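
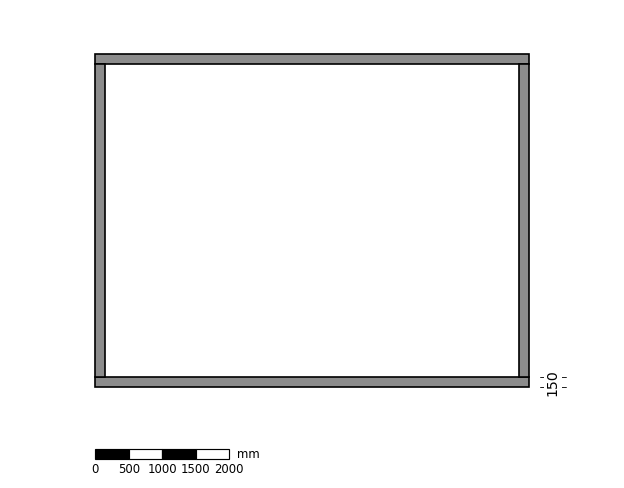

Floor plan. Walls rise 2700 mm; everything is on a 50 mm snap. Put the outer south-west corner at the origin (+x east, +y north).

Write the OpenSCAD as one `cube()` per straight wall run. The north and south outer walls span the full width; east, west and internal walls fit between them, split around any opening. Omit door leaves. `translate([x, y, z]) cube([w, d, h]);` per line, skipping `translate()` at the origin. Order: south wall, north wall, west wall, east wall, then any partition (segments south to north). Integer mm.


cube([6500, 150, 2700]);
translate([0, 4850, 0]) cube([6500, 150, 2700]);
translate([0, 150, 0]) cube([150, 4700, 2700]);
translate([6350, 150, 0]) cube([150, 4700, 2700]);


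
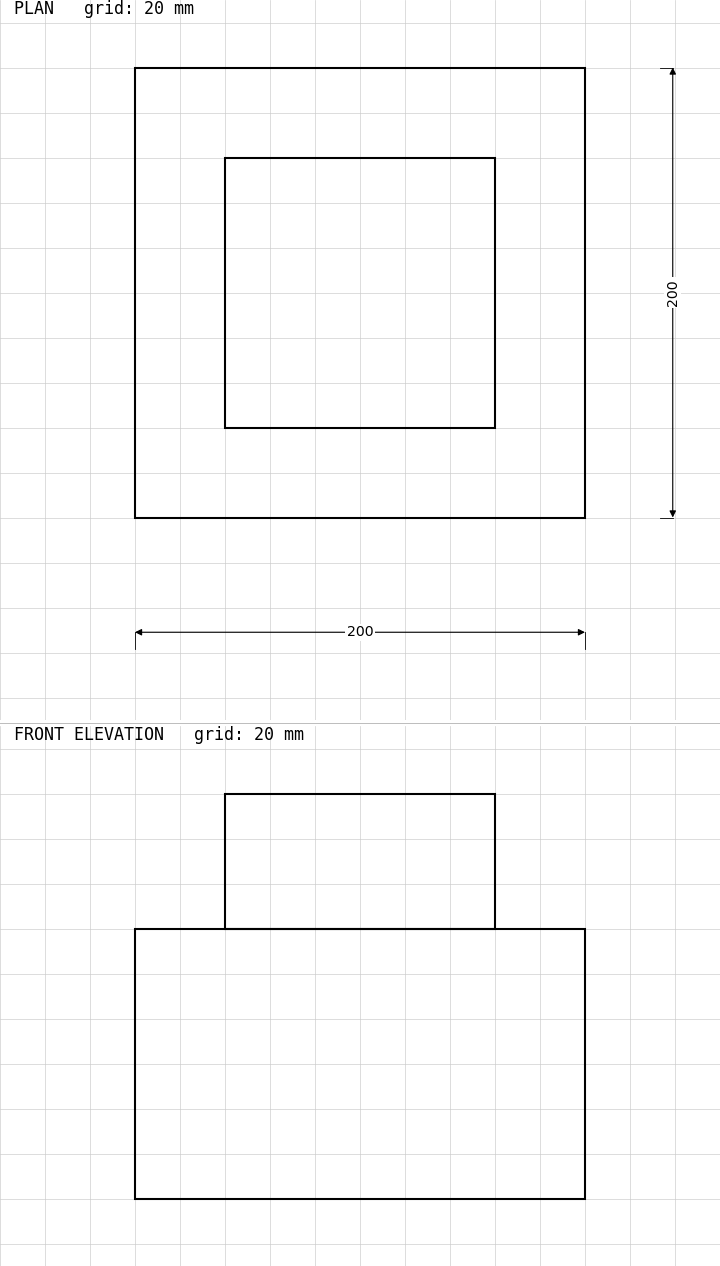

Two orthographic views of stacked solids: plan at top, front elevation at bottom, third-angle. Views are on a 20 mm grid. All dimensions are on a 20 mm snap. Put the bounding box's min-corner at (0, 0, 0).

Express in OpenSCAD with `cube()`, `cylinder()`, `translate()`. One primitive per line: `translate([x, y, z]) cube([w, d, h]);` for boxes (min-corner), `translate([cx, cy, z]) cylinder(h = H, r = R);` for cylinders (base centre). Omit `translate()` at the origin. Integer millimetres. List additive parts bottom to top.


cube([200, 200, 120]);
translate([40, 40, 120]) cube([120, 120, 60]);


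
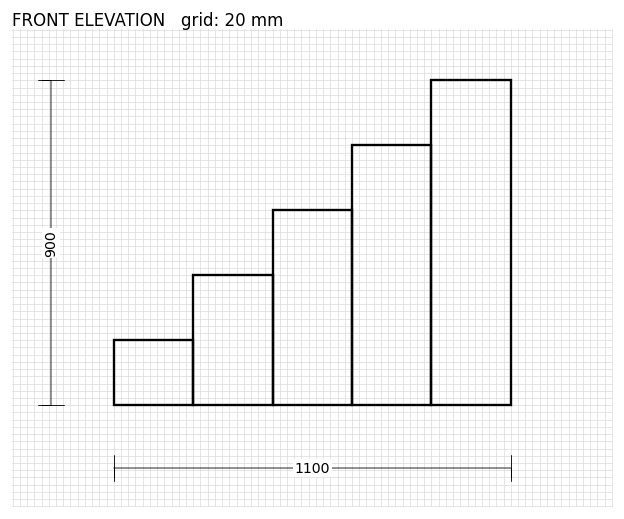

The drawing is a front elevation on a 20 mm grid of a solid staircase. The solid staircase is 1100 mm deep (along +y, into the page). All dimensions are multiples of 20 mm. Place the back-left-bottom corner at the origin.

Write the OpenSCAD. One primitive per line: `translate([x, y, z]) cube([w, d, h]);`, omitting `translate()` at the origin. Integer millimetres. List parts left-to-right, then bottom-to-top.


cube([220, 1100, 180]);
translate([220, 0, 0]) cube([220, 1100, 360]);
translate([440, 0, 0]) cube([220, 1100, 540]);
translate([660, 0, 0]) cube([220, 1100, 720]);
translate([880, 0, 0]) cube([220, 1100, 900]);


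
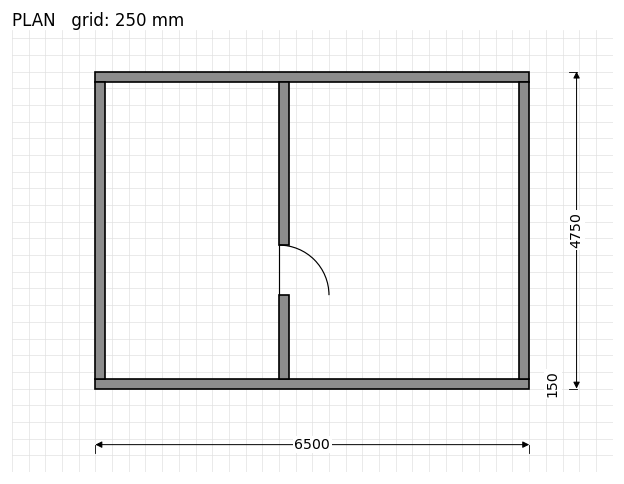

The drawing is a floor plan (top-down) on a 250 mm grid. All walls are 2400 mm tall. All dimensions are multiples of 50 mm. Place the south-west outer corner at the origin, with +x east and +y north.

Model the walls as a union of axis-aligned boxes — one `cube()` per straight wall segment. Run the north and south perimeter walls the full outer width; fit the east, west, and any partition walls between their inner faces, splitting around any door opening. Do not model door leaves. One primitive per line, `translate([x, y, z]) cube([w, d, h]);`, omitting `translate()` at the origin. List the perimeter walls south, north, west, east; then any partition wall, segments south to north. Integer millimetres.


cube([6500, 150, 2400]);
translate([0, 4600, 0]) cube([6500, 150, 2400]);
translate([0, 150, 0]) cube([150, 4450, 2400]);
translate([6350, 150, 0]) cube([150, 4450, 2400]);
translate([2750, 150, 0]) cube([150, 1250, 2400]);
translate([2750, 2150, 0]) cube([150, 2450, 2400]);


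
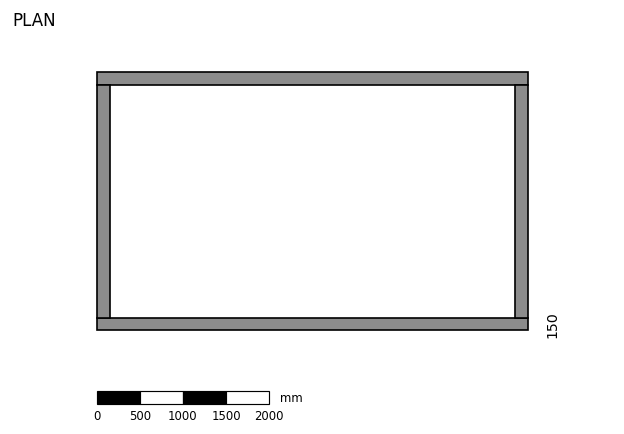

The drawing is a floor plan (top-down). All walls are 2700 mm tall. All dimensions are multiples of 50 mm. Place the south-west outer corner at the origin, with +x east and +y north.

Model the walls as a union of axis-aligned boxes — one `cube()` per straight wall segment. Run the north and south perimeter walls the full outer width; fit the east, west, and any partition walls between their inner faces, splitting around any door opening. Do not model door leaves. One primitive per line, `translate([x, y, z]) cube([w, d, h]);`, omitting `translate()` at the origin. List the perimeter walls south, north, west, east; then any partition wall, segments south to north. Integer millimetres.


cube([5000, 150, 2700]);
translate([0, 2850, 0]) cube([5000, 150, 2700]);
translate([0, 150, 0]) cube([150, 2700, 2700]);
translate([4850, 150, 0]) cube([150, 2700, 2700]);


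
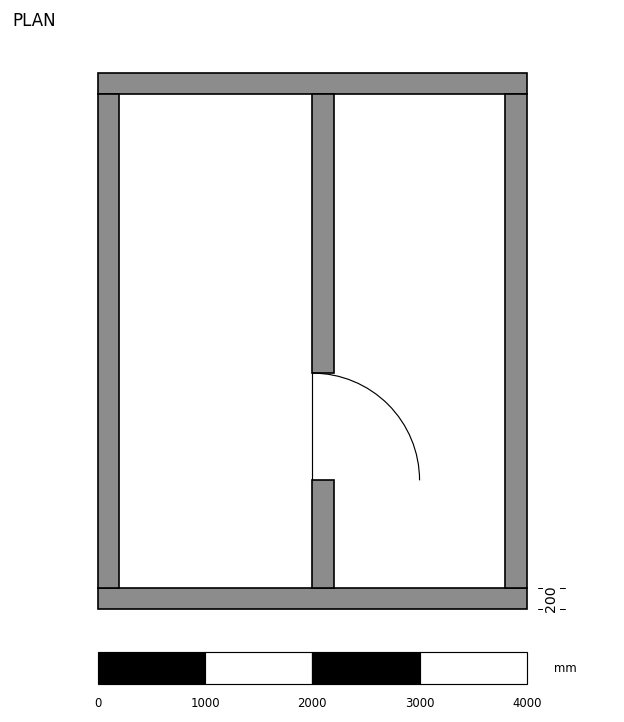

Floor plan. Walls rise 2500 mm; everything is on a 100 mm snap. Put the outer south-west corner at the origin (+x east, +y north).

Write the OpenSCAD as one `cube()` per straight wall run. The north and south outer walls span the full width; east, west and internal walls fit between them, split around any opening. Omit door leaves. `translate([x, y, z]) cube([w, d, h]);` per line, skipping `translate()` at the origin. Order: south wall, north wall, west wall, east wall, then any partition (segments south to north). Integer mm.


cube([4000, 200, 2500]);
translate([0, 4800, 0]) cube([4000, 200, 2500]);
translate([0, 200, 0]) cube([200, 4600, 2500]);
translate([3800, 200, 0]) cube([200, 4600, 2500]);
translate([2000, 200, 0]) cube([200, 1000, 2500]);
translate([2000, 2200, 0]) cube([200, 2600, 2500]);


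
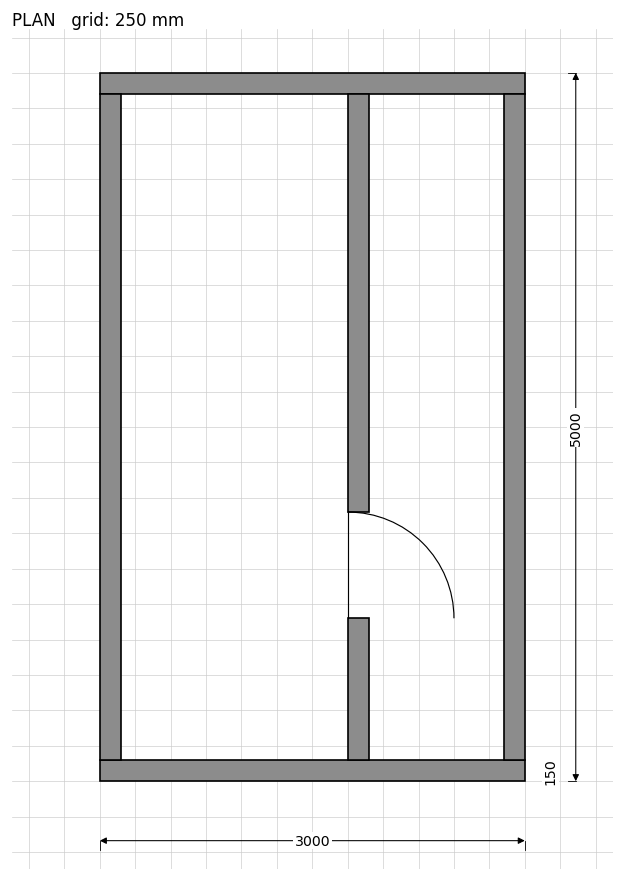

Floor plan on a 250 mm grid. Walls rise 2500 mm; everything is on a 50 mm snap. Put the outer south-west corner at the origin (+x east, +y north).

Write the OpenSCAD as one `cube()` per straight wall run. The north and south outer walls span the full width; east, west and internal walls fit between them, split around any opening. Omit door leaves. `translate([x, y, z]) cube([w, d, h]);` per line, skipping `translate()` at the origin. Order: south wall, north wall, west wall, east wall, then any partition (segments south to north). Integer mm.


cube([3000, 150, 2500]);
translate([0, 4850, 0]) cube([3000, 150, 2500]);
translate([0, 150, 0]) cube([150, 4700, 2500]);
translate([2850, 150, 0]) cube([150, 4700, 2500]);
translate([1750, 150, 0]) cube([150, 1000, 2500]);
translate([1750, 1900, 0]) cube([150, 2950, 2500]);


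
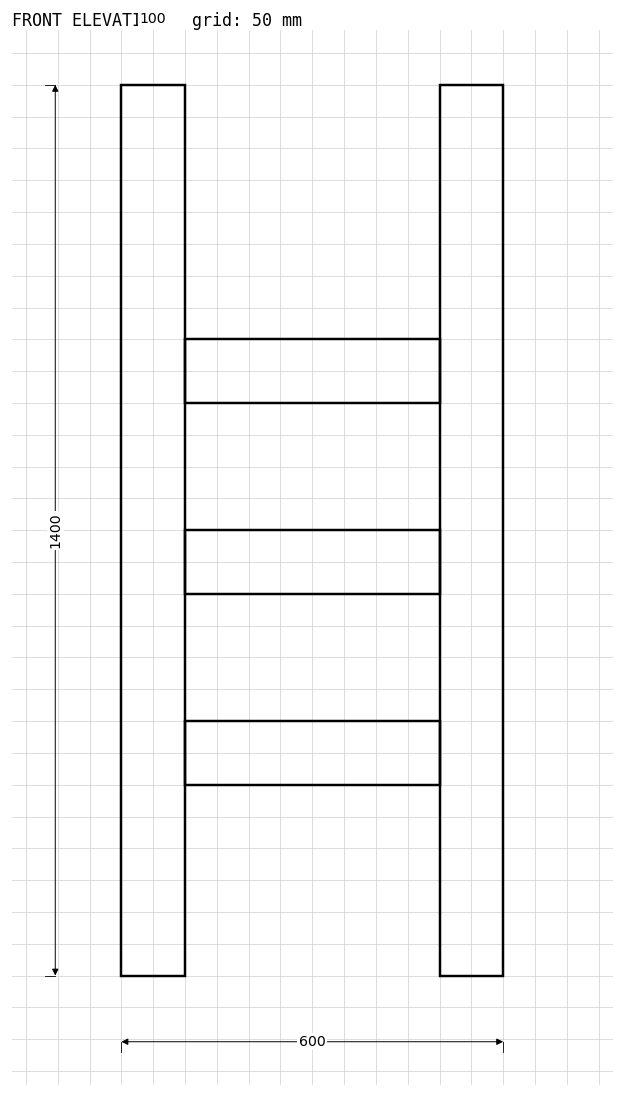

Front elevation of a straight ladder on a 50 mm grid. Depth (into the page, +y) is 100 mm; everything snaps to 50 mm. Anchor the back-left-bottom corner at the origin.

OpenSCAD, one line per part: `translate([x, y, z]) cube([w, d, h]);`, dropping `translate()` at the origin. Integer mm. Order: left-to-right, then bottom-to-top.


cube([100, 100, 1400]);
translate([100, 0, 300]) cube([400, 100, 100]);
translate([100, 0, 600]) cube([400, 100, 100]);
translate([100, 0, 900]) cube([400, 100, 100]);
translate([500, 0, 0]) cube([100, 100, 1400]);


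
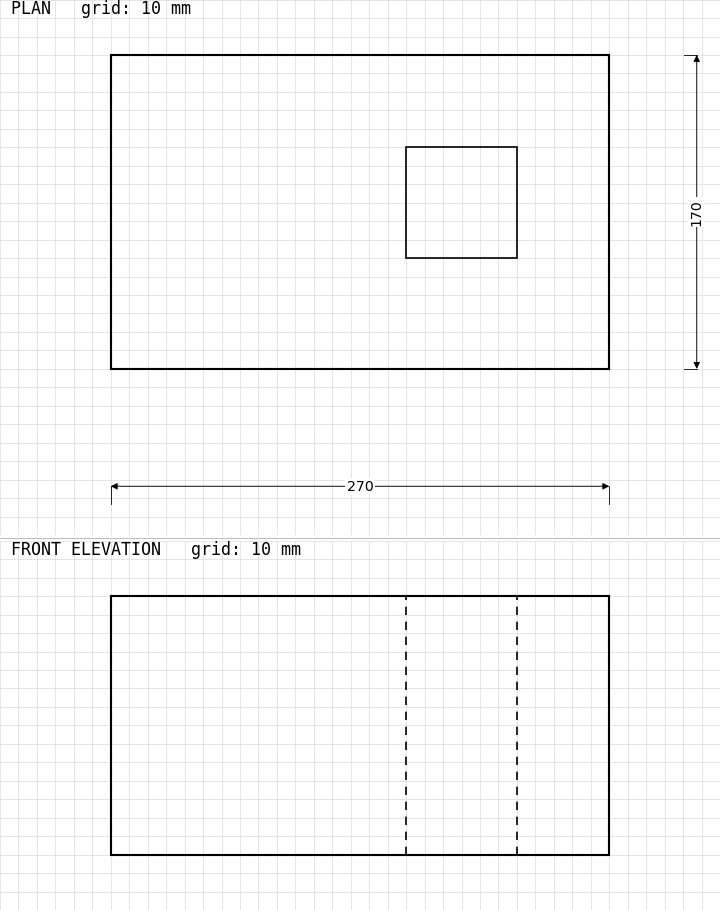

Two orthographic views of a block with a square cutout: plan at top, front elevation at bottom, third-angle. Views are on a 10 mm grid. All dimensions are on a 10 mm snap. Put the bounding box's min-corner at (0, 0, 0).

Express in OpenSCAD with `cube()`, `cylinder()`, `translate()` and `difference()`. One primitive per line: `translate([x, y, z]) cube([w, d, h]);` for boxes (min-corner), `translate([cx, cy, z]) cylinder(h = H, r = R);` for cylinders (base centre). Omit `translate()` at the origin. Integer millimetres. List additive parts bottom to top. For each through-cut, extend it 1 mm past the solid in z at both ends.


difference() {
  cube([270, 170, 140]);
  translate([160, 60, -1]) cube([60, 60, 142]);
}


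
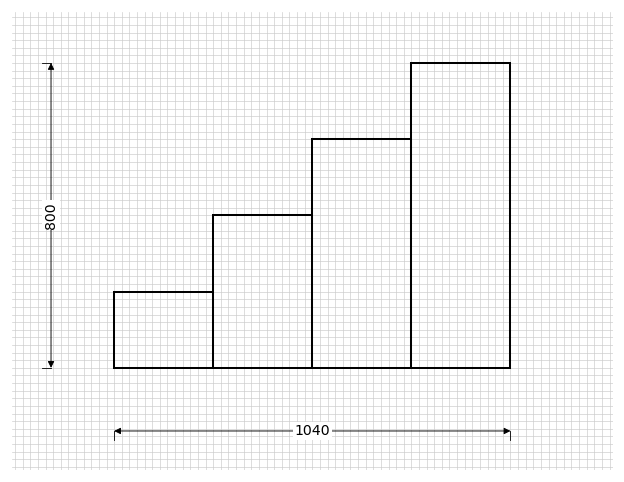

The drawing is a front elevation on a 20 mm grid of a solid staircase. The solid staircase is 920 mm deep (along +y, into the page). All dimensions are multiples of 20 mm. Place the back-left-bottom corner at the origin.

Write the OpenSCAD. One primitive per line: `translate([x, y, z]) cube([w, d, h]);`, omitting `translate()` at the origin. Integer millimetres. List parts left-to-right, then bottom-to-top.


cube([260, 920, 200]);
translate([260, 0, 0]) cube([260, 920, 400]);
translate([520, 0, 0]) cube([260, 920, 600]);
translate([780, 0, 0]) cube([260, 920, 800]);


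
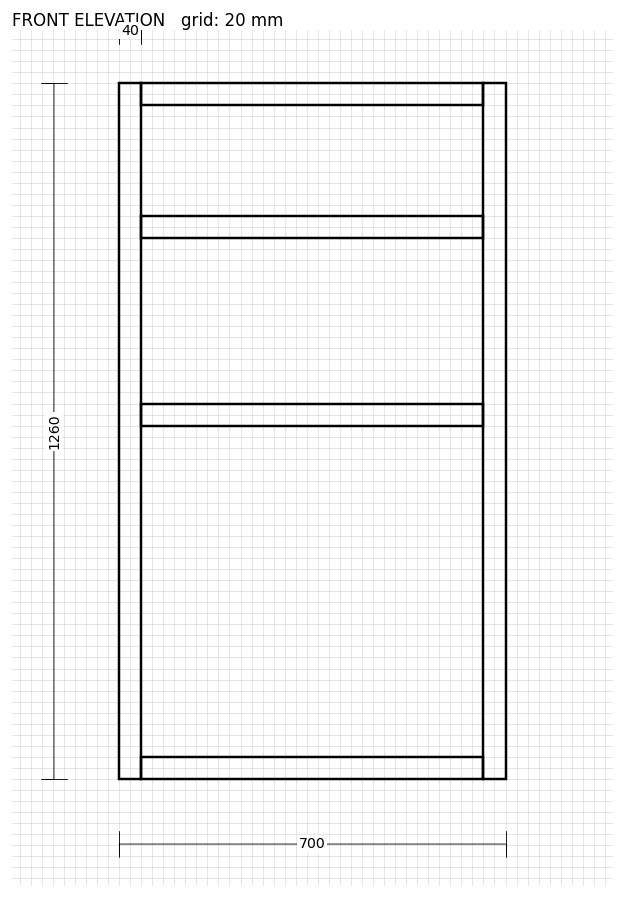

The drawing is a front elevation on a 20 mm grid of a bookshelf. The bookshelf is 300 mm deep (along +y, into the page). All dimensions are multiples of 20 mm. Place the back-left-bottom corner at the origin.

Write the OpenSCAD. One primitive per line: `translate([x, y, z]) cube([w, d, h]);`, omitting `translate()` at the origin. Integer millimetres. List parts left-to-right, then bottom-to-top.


cube([40, 300, 1260]);
translate([40, 0, 0]) cube([620, 300, 40]);
translate([40, 0, 640]) cube([620, 300, 40]);
translate([40, 0, 980]) cube([620, 300, 40]);
translate([40, 0, 1220]) cube([620, 300, 40]);
translate([660, 0, 0]) cube([40, 300, 1260]);


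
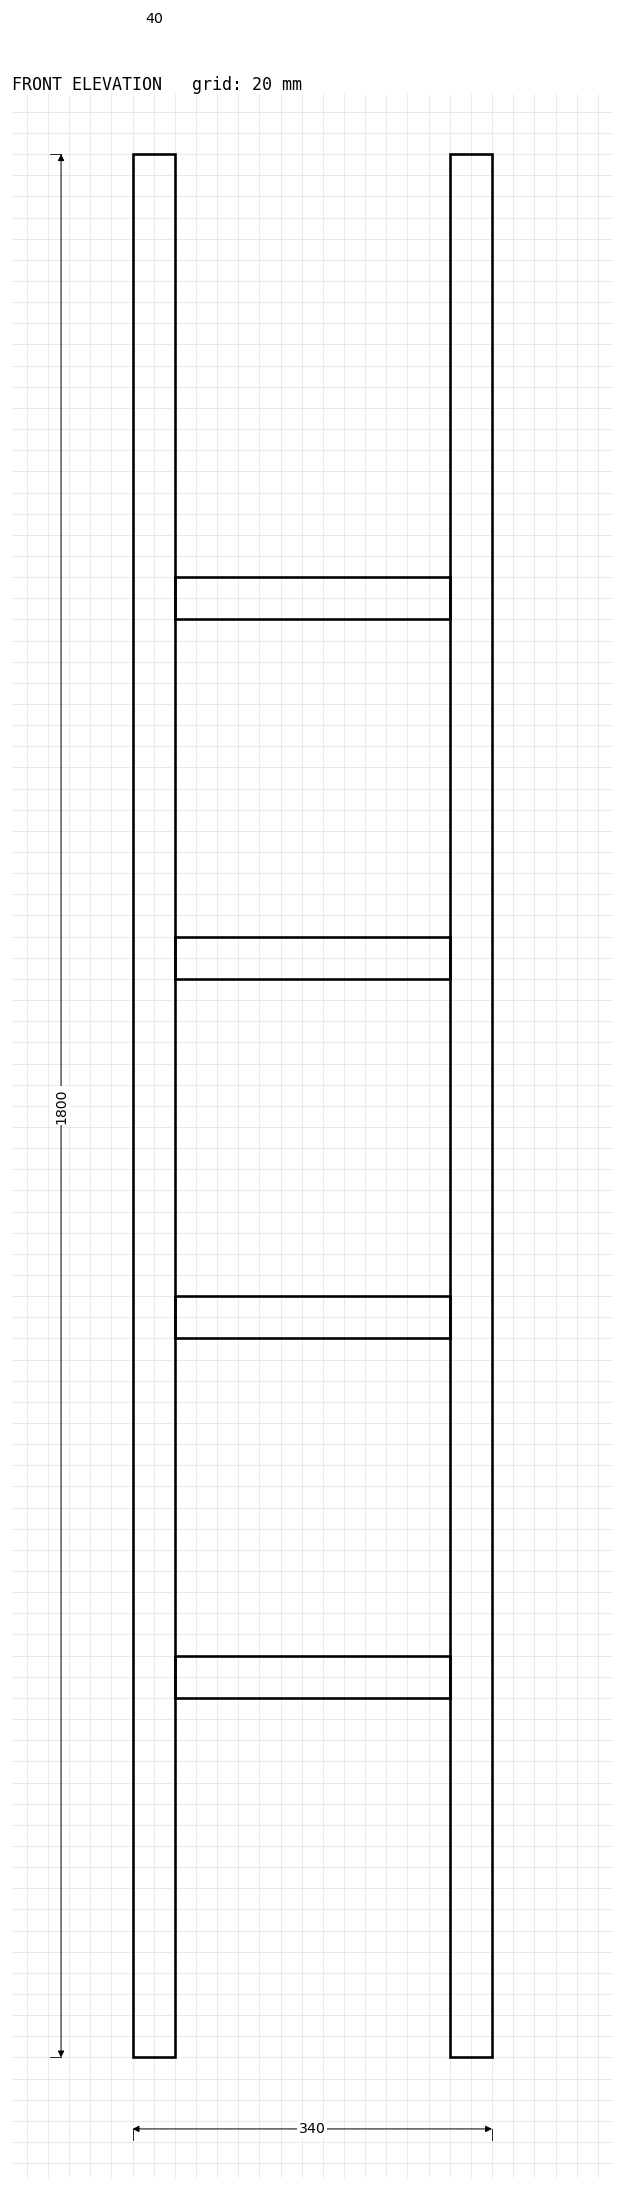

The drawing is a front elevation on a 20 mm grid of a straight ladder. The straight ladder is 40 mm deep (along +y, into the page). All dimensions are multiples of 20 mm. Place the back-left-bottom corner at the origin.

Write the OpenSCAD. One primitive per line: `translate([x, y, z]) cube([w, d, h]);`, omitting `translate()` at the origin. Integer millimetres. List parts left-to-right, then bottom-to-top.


cube([40, 40, 1800]);
translate([40, 0, 340]) cube([260, 40, 40]);
translate([40, 0, 680]) cube([260, 40, 40]);
translate([40, 0, 1020]) cube([260, 40, 40]);
translate([40, 0, 1360]) cube([260, 40, 40]);
translate([300, 0, 0]) cube([40, 40, 1800]);


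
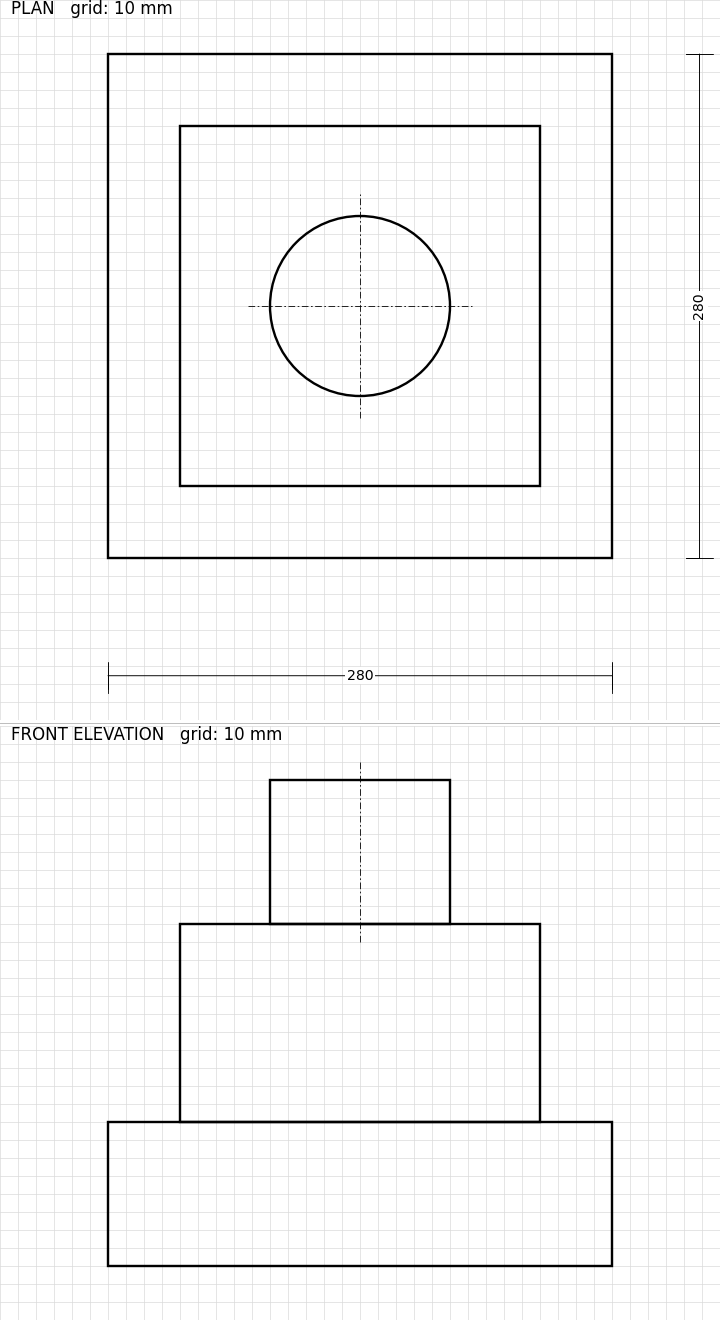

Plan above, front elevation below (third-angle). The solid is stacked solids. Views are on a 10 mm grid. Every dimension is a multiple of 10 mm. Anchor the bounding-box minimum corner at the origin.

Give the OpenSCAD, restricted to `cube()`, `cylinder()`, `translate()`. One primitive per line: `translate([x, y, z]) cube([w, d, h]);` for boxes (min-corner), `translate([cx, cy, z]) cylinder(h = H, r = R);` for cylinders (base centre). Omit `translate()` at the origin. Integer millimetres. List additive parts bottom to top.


cube([280, 280, 80]);
translate([40, 40, 80]) cube([200, 200, 110]);
translate([140, 140, 190]) cylinder(h = 80, r = 50);


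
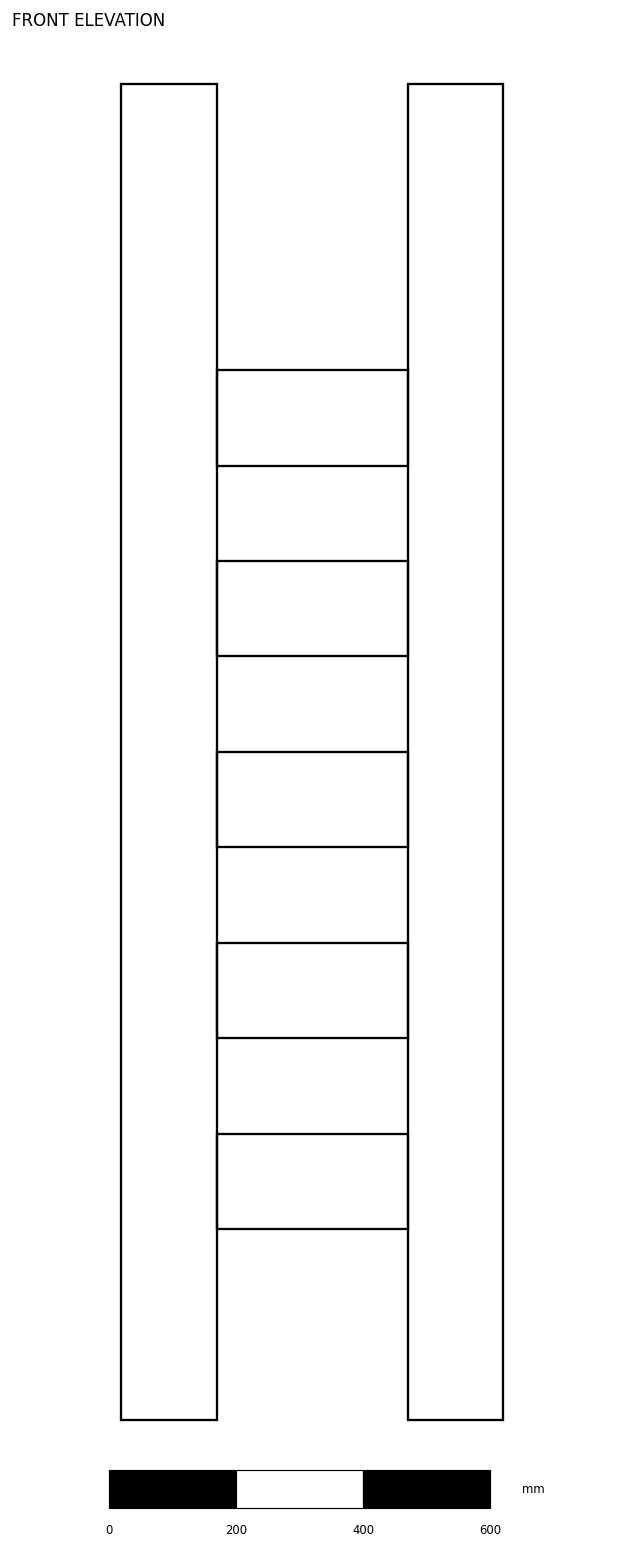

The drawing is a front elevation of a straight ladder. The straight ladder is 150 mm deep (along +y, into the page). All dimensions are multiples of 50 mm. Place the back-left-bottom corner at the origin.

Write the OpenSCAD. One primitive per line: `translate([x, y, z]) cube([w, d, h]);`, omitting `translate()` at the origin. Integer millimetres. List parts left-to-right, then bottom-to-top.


cube([150, 150, 2100]);
translate([150, 0, 300]) cube([300, 150, 150]);
translate([150, 0, 600]) cube([300, 150, 150]);
translate([150, 0, 900]) cube([300, 150, 150]);
translate([150, 0, 1200]) cube([300, 150, 150]);
translate([150, 0, 1500]) cube([300, 150, 150]);
translate([450, 0, 0]) cube([150, 150, 2100]);


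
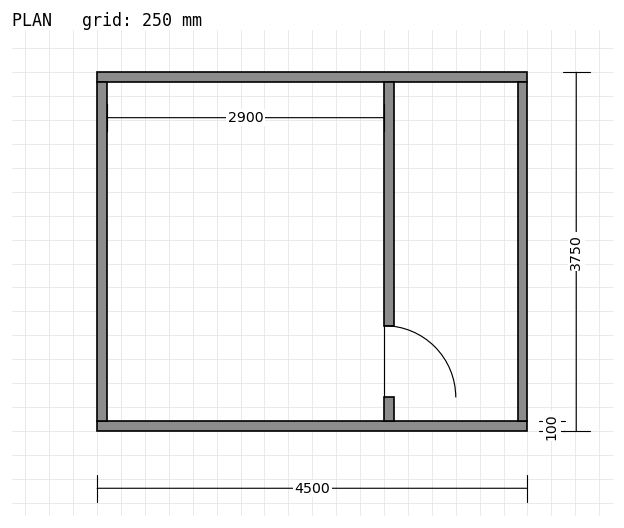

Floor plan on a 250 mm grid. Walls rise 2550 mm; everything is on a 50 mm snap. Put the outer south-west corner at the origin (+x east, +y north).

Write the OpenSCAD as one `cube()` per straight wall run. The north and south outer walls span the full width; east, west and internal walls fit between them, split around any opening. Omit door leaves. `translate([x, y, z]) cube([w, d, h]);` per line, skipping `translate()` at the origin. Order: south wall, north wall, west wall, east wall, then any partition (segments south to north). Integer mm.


cube([4500, 100, 2550]);
translate([0, 3650, 0]) cube([4500, 100, 2550]);
translate([0, 100, 0]) cube([100, 3550, 2550]);
translate([4400, 100, 0]) cube([100, 3550, 2550]);
translate([3000, 100, 0]) cube([100, 250, 2550]);
translate([3000, 1100, 0]) cube([100, 2550, 2550]);


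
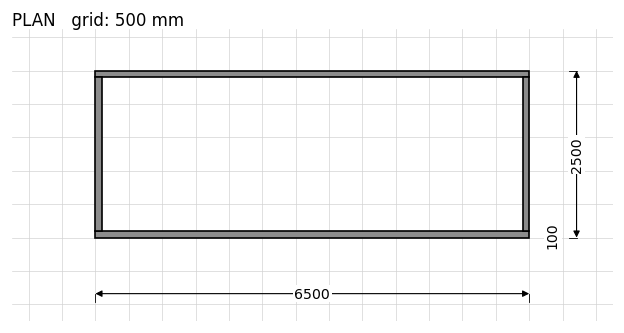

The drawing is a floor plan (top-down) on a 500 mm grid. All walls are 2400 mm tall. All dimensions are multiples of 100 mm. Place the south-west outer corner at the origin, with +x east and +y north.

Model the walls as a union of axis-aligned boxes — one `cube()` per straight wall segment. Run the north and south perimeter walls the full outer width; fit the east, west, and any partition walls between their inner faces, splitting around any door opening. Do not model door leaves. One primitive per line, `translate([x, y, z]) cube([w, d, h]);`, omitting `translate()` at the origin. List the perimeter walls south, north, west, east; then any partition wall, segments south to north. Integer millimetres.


cube([6500, 100, 2400]);
translate([0, 2400, 0]) cube([6500, 100, 2400]);
translate([0, 100, 0]) cube([100, 2300, 2400]);
translate([6400, 100, 0]) cube([100, 2300, 2400]);


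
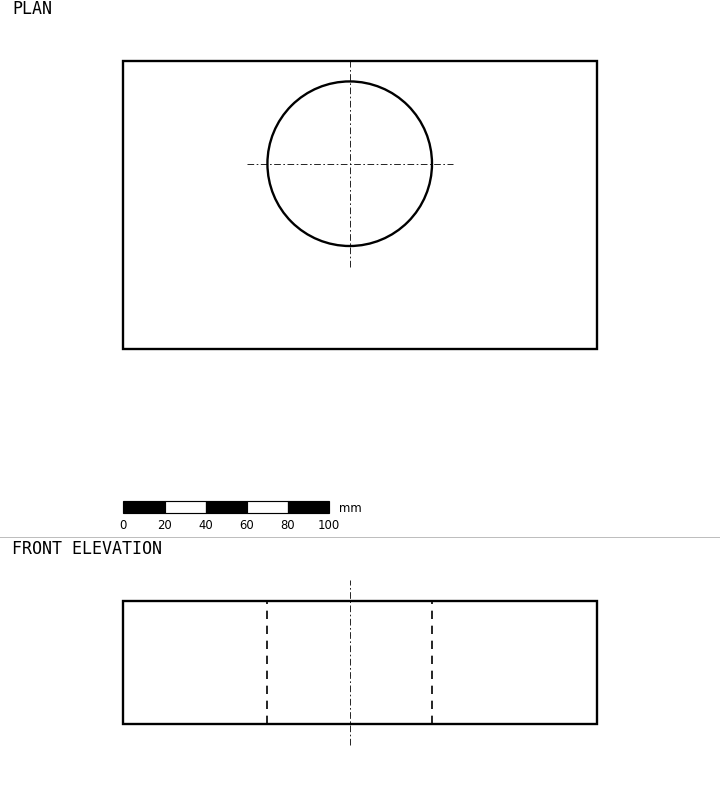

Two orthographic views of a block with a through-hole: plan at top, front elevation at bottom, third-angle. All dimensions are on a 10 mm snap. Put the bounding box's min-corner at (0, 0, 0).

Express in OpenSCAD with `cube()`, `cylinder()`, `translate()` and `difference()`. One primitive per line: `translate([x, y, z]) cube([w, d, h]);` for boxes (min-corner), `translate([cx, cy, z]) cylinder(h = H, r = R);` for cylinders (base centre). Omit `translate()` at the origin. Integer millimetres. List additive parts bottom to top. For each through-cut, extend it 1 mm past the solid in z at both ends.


difference() {
  cube([230, 140, 60]);
  translate([110, 90, -1]) cylinder(h = 62, r = 40);
}


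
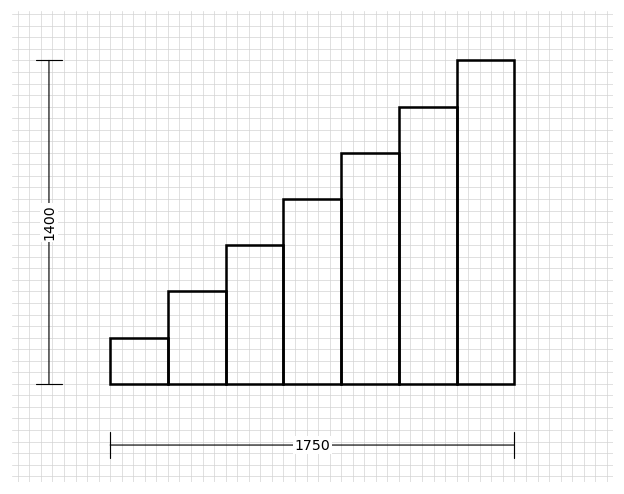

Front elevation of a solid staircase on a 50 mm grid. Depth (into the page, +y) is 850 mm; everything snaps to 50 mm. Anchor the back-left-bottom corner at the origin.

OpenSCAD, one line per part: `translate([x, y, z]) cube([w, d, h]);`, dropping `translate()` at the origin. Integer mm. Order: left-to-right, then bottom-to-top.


cube([250, 850, 200]);
translate([250, 0, 0]) cube([250, 850, 400]);
translate([500, 0, 0]) cube([250, 850, 600]);
translate([750, 0, 0]) cube([250, 850, 800]);
translate([1000, 0, 0]) cube([250, 850, 1000]);
translate([1250, 0, 0]) cube([250, 850, 1200]);
translate([1500, 0, 0]) cube([250, 850, 1400]);


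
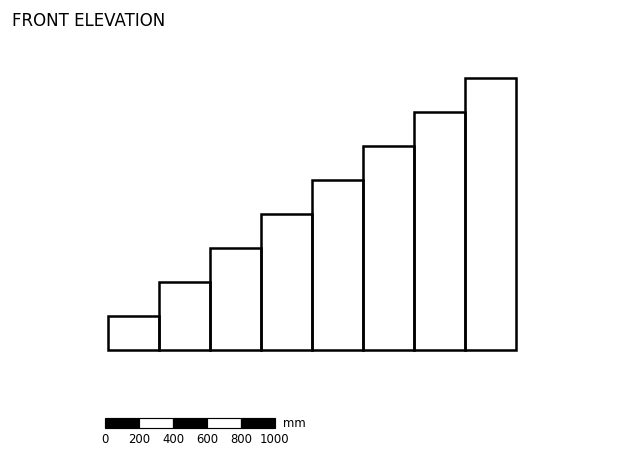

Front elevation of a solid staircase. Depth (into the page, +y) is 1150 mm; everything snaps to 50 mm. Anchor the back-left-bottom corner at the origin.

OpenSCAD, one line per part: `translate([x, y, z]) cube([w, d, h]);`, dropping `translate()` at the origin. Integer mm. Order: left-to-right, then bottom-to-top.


cube([300, 1150, 200]);
translate([300, 0, 0]) cube([300, 1150, 400]);
translate([600, 0, 0]) cube([300, 1150, 600]);
translate([900, 0, 0]) cube([300, 1150, 800]);
translate([1200, 0, 0]) cube([300, 1150, 1000]);
translate([1500, 0, 0]) cube([300, 1150, 1200]);
translate([1800, 0, 0]) cube([300, 1150, 1400]);
translate([2100, 0, 0]) cube([300, 1150, 1600]);


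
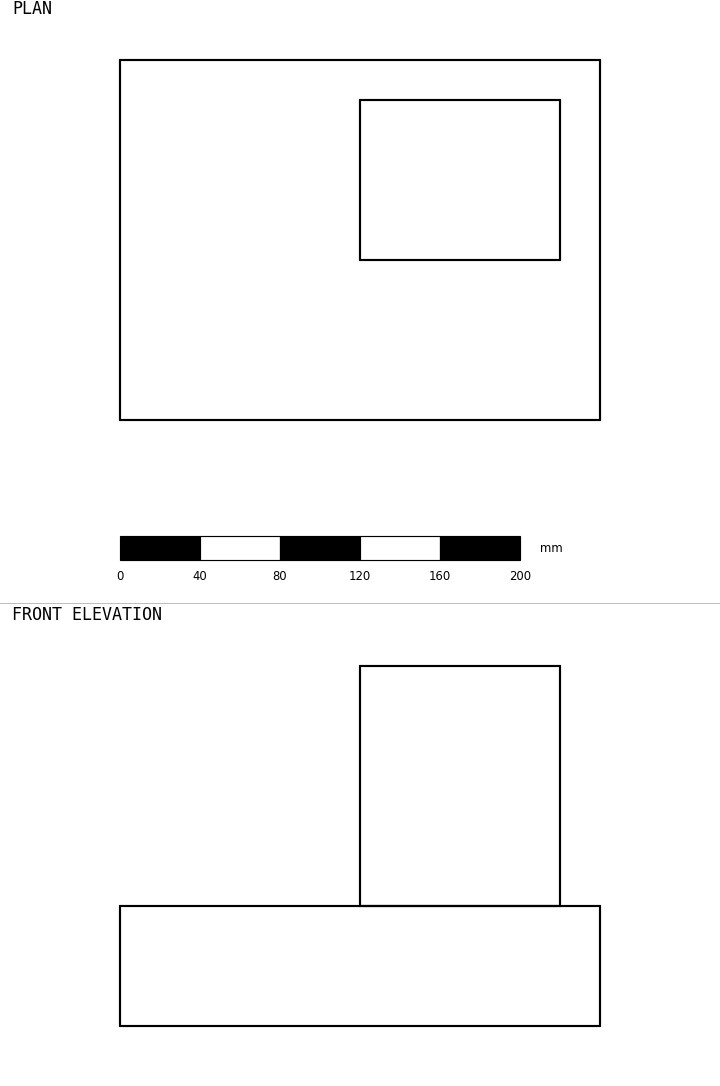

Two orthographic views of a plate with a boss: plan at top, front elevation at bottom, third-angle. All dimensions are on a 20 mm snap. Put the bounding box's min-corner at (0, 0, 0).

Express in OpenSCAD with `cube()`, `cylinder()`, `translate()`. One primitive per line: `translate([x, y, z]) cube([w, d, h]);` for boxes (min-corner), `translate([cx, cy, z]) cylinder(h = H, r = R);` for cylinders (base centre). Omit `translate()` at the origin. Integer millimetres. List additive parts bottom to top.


cube([240, 180, 60]);
translate([120, 80, 60]) cube([100, 80, 120]);


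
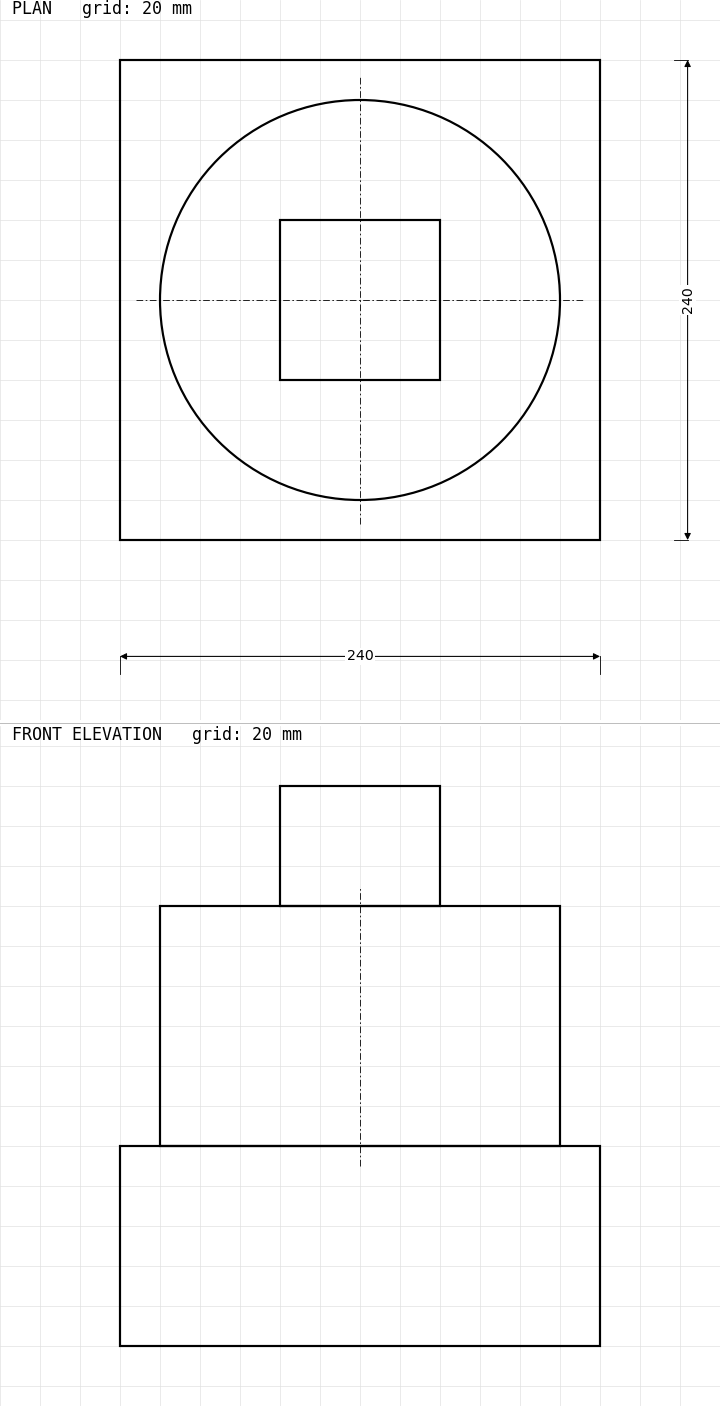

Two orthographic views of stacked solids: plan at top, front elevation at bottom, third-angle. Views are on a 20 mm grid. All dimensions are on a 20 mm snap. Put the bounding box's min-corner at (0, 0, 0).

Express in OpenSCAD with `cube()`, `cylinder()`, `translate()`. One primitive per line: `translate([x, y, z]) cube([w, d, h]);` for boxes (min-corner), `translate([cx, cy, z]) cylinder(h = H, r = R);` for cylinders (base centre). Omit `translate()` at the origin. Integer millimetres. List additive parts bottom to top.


cube([240, 240, 100]);
translate([120, 120, 100]) cylinder(h = 120, r = 100);
translate([80, 80, 220]) cube([80, 80, 60]);


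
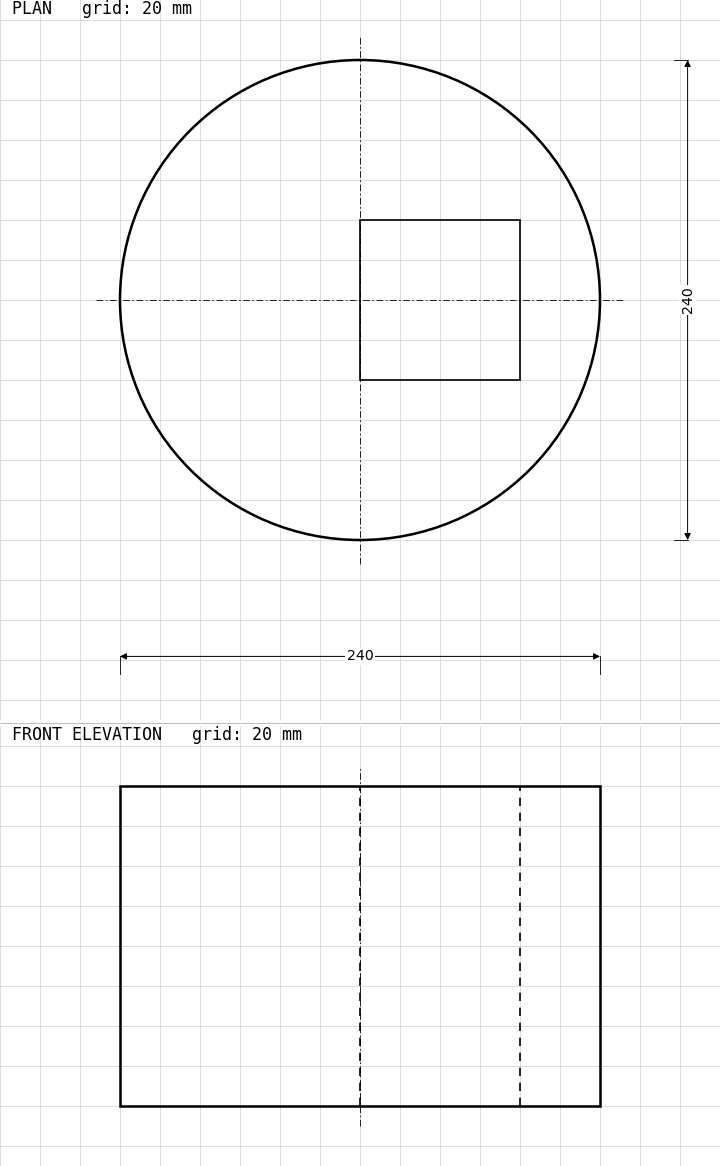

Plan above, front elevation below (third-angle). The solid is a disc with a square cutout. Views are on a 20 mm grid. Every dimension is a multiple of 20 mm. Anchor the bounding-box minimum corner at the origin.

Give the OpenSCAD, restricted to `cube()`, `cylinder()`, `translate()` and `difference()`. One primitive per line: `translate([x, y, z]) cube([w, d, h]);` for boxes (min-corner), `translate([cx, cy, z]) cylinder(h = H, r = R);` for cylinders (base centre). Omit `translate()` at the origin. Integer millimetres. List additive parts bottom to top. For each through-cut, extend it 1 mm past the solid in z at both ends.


difference() {
  translate([120, 120, 0]) cylinder(h = 160, r = 120);
  translate([120, 80, -1]) cube([80, 80, 162]);
}


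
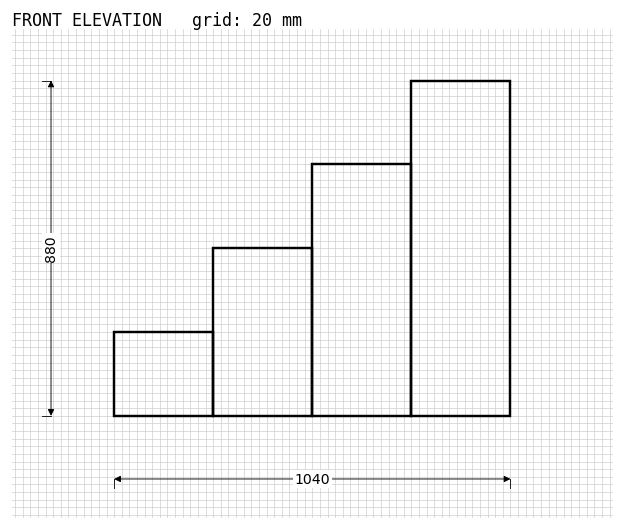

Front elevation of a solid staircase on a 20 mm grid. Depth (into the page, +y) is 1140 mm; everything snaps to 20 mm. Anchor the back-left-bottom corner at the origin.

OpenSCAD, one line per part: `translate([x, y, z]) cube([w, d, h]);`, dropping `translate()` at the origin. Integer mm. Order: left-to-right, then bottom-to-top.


cube([260, 1140, 220]);
translate([260, 0, 0]) cube([260, 1140, 440]);
translate([520, 0, 0]) cube([260, 1140, 660]);
translate([780, 0, 0]) cube([260, 1140, 880]);


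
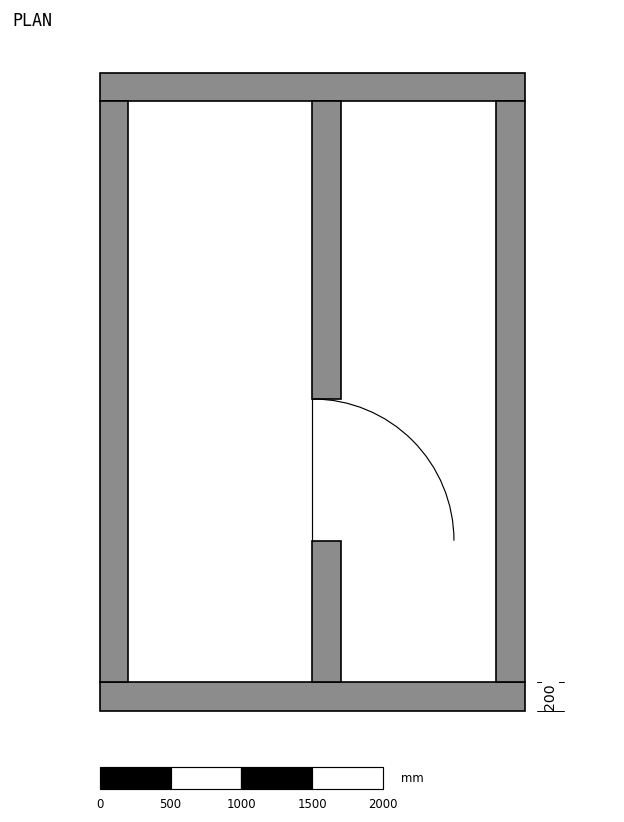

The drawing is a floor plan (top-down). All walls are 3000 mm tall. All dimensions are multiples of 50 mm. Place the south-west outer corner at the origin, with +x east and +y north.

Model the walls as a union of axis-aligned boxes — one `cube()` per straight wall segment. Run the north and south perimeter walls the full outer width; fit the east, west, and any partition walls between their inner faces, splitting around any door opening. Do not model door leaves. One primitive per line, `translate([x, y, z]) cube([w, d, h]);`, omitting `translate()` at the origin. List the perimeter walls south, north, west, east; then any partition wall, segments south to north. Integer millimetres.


cube([3000, 200, 3000]);
translate([0, 4300, 0]) cube([3000, 200, 3000]);
translate([0, 200, 0]) cube([200, 4100, 3000]);
translate([2800, 200, 0]) cube([200, 4100, 3000]);
translate([1500, 200, 0]) cube([200, 1000, 3000]);
translate([1500, 2200, 0]) cube([200, 2100, 3000]);


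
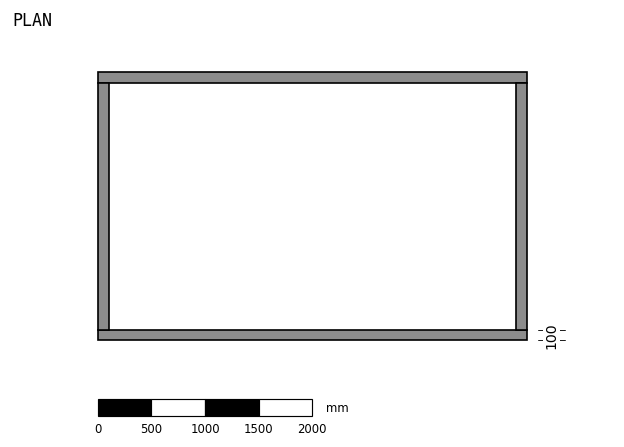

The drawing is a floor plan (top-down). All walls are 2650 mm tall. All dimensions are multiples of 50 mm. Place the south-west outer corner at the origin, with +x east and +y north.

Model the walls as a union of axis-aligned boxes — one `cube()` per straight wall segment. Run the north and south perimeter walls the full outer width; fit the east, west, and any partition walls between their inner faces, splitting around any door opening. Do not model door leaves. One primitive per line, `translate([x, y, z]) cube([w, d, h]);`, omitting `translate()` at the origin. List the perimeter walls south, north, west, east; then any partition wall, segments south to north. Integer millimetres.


cube([4000, 100, 2650]);
translate([0, 2400, 0]) cube([4000, 100, 2650]);
translate([0, 100, 0]) cube([100, 2300, 2650]);
translate([3900, 100, 0]) cube([100, 2300, 2650]);


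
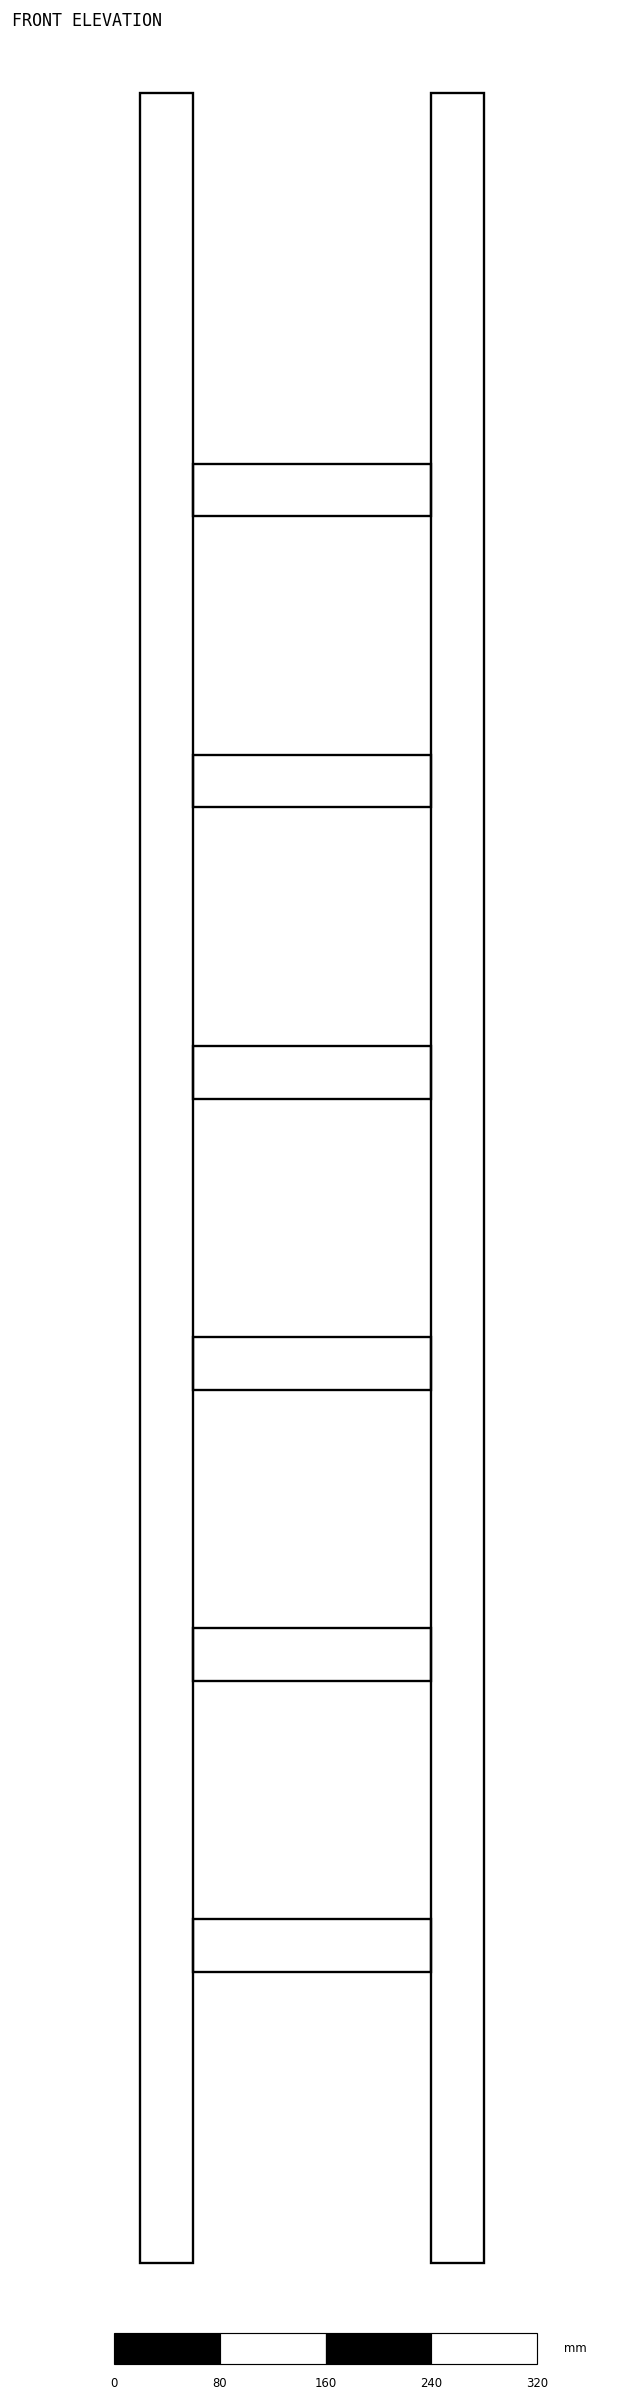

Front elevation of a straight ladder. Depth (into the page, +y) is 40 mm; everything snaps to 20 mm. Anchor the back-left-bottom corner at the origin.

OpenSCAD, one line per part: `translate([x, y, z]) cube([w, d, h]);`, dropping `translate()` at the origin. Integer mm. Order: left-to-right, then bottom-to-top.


cube([40, 40, 1640]);
translate([40, 0, 220]) cube([180, 40, 40]);
translate([40, 0, 440]) cube([180, 40, 40]);
translate([40, 0, 660]) cube([180, 40, 40]);
translate([40, 0, 880]) cube([180, 40, 40]);
translate([40, 0, 1100]) cube([180, 40, 40]);
translate([40, 0, 1320]) cube([180, 40, 40]);
translate([220, 0, 0]) cube([40, 40, 1640]);


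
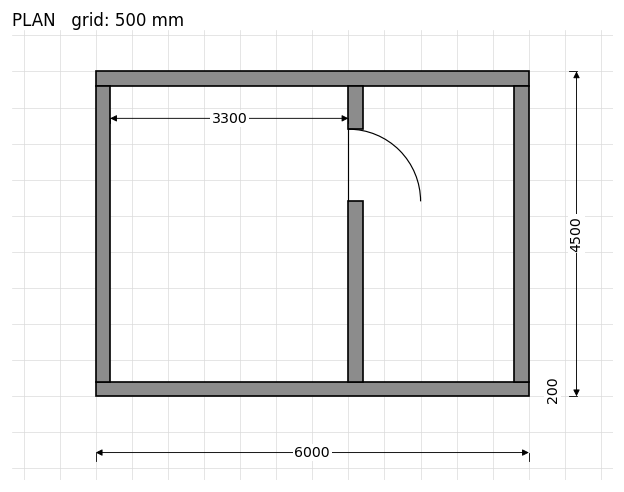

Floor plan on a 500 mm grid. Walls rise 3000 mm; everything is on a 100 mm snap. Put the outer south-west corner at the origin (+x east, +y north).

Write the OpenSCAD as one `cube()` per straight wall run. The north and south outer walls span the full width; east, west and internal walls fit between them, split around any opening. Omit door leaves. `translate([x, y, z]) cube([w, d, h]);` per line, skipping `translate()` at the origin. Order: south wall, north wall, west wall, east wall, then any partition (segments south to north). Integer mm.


cube([6000, 200, 3000]);
translate([0, 4300, 0]) cube([6000, 200, 3000]);
translate([0, 200, 0]) cube([200, 4100, 3000]);
translate([5800, 200, 0]) cube([200, 4100, 3000]);
translate([3500, 200, 0]) cube([200, 2500, 3000]);
translate([3500, 3700, 0]) cube([200, 600, 3000]);


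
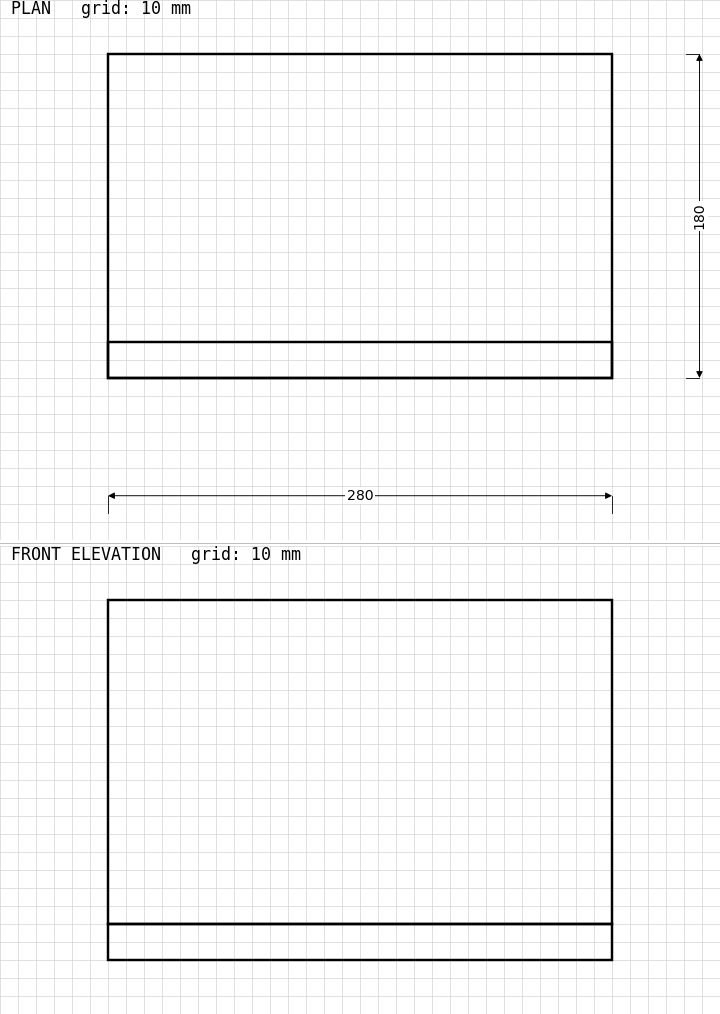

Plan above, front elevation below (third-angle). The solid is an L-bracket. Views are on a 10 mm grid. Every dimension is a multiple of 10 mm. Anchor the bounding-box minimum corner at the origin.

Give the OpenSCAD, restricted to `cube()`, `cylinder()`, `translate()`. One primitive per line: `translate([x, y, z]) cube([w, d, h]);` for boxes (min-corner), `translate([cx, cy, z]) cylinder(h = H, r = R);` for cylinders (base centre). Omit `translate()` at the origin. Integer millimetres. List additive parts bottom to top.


cube([280, 180, 20]);
translate([0, 0, 20]) cube([280, 20, 180]);


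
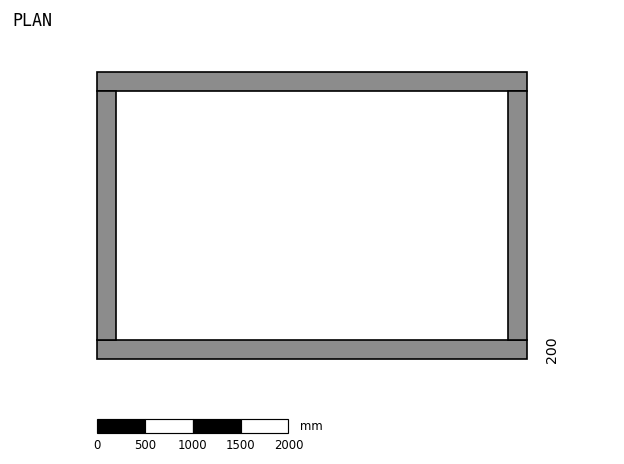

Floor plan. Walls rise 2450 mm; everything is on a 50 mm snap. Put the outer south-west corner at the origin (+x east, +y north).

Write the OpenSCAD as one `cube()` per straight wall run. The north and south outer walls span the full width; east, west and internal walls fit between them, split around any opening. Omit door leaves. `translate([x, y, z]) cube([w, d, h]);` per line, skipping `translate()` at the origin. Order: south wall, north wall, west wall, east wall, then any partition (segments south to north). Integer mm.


cube([4500, 200, 2450]);
translate([0, 2800, 0]) cube([4500, 200, 2450]);
translate([0, 200, 0]) cube([200, 2600, 2450]);
translate([4300, 200, 0]) cube([200, 2600, 2450]);


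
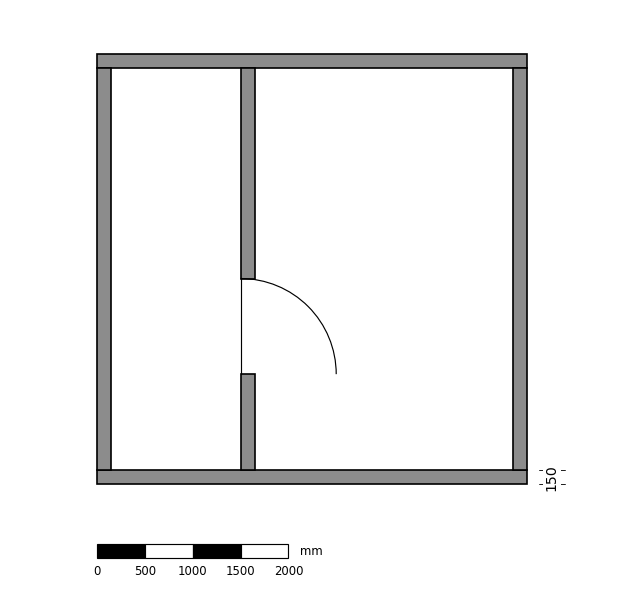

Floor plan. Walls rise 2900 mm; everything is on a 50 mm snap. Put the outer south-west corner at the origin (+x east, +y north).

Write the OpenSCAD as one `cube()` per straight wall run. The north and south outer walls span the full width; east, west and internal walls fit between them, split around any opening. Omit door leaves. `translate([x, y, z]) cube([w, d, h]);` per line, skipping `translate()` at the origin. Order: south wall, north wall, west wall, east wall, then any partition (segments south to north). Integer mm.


cube([4500, 150, 2900]);
translate([0, 4350, 0]) cube([4500, 150, 2900]);
translate([0, 150, 0]) cube([150, 4200, 2900]);
translate([4350, 150, 0]) cube([150, 4200, 2900]);
translate([1500, 150, 0]) cube([150, 1000, 2900]);
translate([1500, 2150, 0]) cube([150, 2200, 2900]);


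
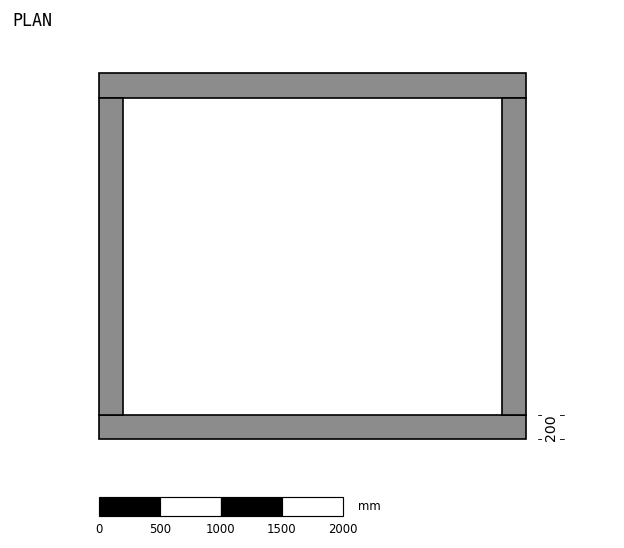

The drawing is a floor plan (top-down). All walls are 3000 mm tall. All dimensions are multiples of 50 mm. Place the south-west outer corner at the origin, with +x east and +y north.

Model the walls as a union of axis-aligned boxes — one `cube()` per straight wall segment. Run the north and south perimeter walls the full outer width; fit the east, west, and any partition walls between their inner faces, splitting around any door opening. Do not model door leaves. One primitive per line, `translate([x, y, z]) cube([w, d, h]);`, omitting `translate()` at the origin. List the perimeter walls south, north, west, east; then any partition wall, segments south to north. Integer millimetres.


cube([3500, 200, 3000]);
translate([0, 2800, 0]) cube([3500, 200, 3000]);
translate([0, 200, 0]) cube([200, 2600, 3000]);
translate([3300, 200, 0]) cube([200, 2600, 3000]);


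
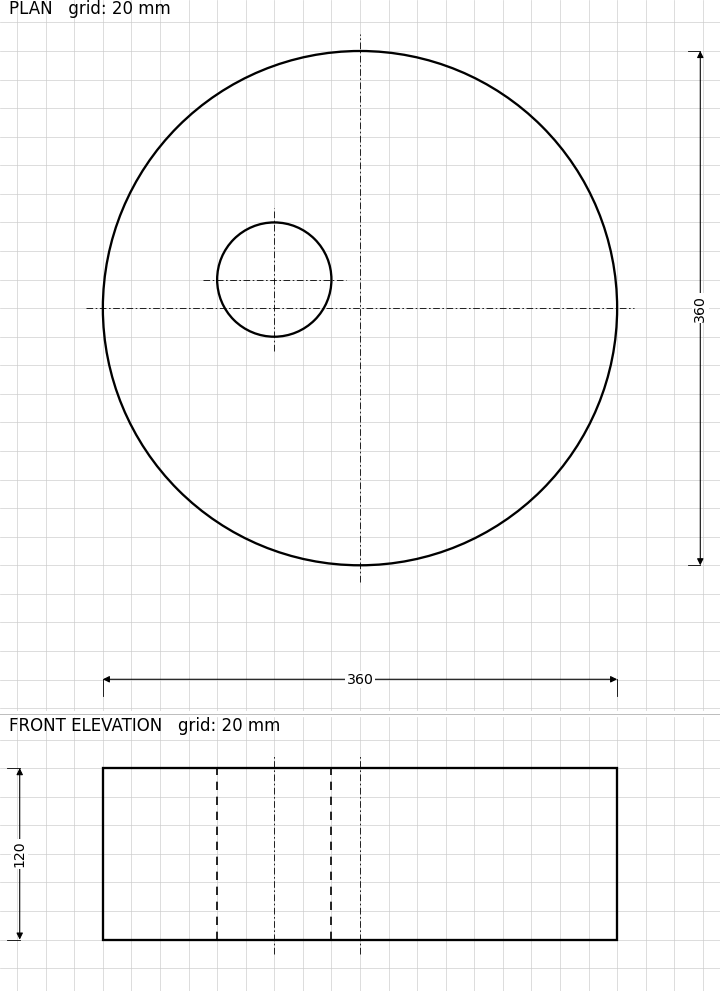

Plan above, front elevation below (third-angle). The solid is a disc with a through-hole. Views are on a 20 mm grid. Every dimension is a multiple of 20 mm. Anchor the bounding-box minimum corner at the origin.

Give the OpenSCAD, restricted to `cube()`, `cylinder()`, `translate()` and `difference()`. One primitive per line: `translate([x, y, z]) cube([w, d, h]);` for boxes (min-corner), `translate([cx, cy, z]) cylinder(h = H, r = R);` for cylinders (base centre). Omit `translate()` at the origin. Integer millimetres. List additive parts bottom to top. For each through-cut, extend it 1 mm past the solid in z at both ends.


difference() {
  translate([180, 180, 0]) cylinder(h = 120, r = 180);
  translate([120, 200, -1]) cylinder(h = 122, r = 40);
}


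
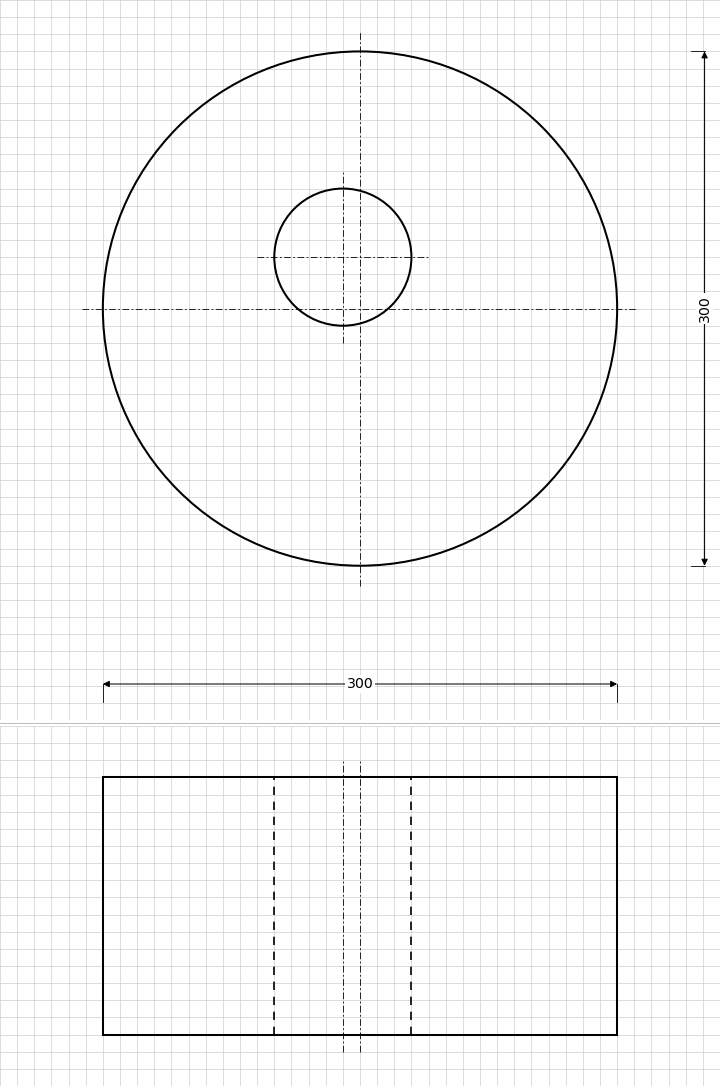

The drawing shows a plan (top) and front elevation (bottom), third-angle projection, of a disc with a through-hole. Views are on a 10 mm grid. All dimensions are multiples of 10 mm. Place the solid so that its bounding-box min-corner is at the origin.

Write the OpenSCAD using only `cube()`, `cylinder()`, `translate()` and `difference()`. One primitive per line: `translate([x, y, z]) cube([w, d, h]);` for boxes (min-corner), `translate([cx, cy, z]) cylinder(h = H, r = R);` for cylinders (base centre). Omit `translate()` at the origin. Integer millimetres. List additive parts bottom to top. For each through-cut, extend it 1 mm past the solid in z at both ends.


difference() {
  translate([150, 150, 0]) cylinder(h = 150, r = 150);
  translate([140, 180, -1]) cylinder(h = 152, r = 40);
}


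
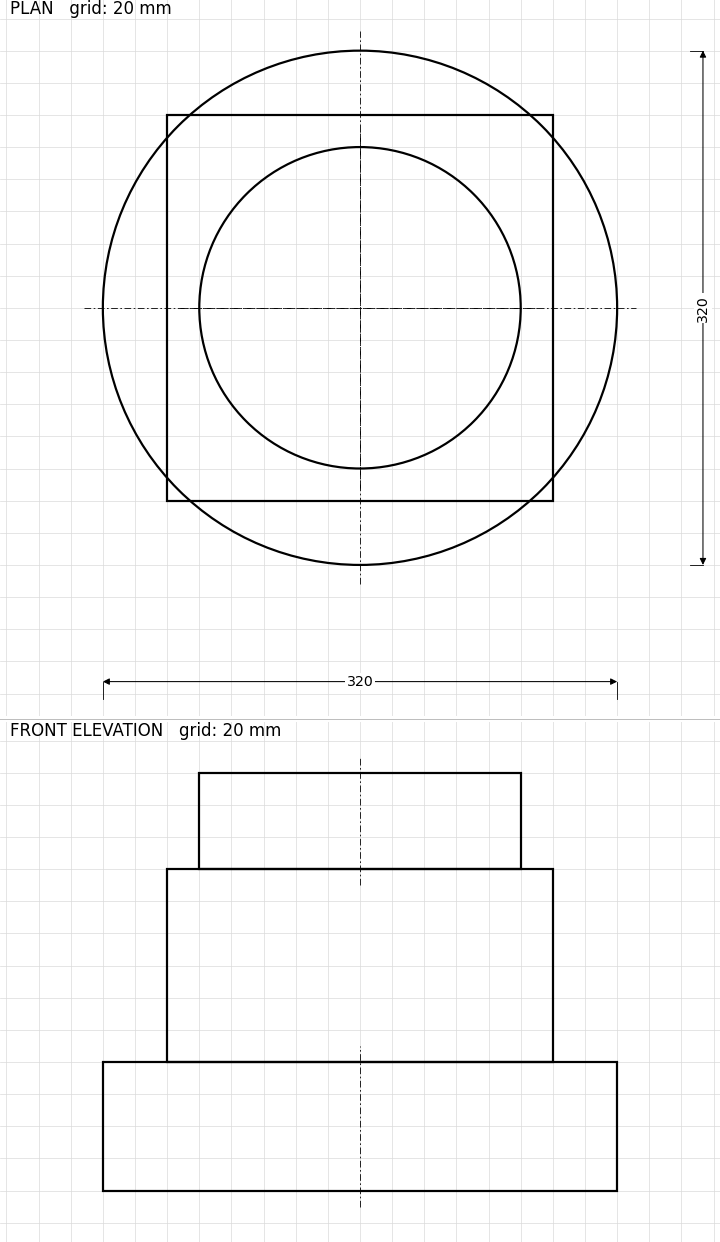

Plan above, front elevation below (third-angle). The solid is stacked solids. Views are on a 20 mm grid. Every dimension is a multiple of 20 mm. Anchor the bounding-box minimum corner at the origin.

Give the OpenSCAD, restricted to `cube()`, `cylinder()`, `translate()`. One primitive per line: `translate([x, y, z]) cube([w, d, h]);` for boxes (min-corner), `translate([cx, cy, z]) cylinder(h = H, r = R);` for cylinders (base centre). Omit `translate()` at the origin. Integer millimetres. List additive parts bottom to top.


translate([160, 160, 0]) cylinder(h = 80, r = 160);
translate([40, 40, 80]) cube([240, 240, 120]);
translate([160, 160, 200]) cylinder(h = 60, r = 100);


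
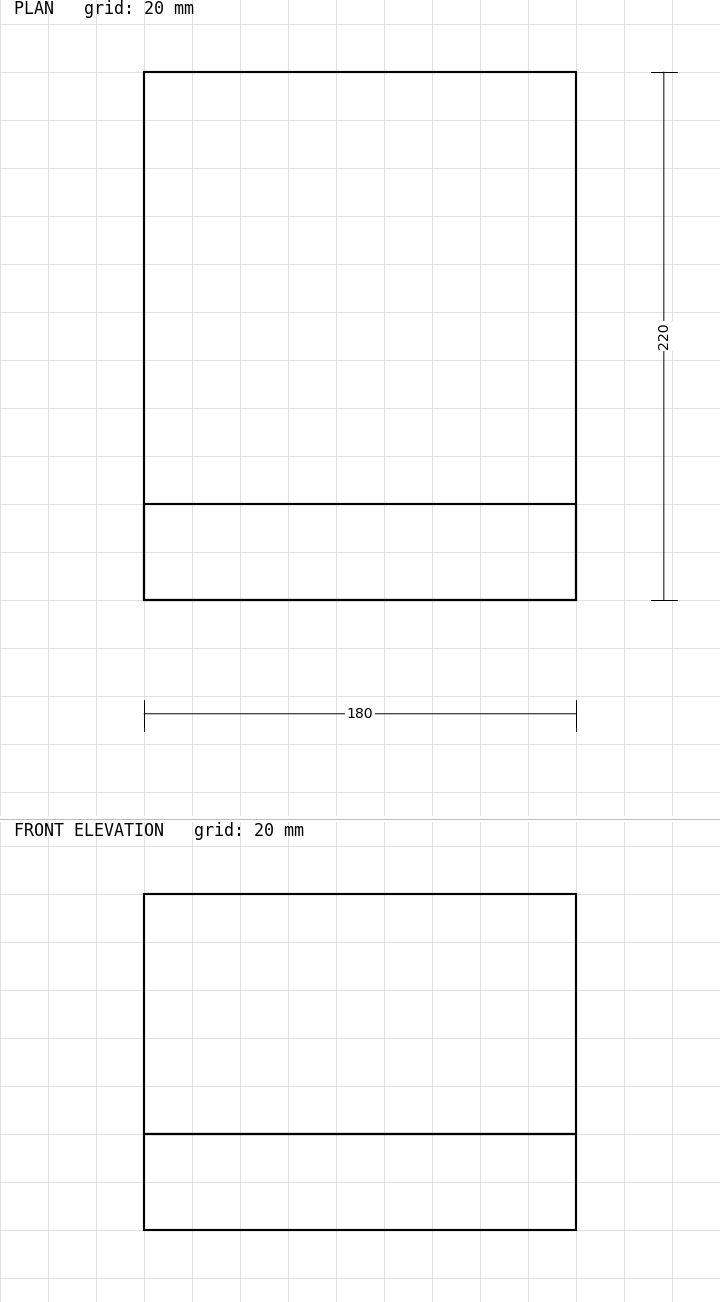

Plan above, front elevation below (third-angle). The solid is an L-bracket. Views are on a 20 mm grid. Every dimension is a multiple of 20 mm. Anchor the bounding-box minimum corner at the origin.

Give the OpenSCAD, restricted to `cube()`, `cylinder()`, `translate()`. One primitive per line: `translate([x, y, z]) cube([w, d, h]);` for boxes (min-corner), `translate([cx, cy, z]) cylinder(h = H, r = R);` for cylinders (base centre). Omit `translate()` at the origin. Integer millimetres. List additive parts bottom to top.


cube([180, 220, 40]);
translate([0, 0, 40]) cube([180, 40, 100]);


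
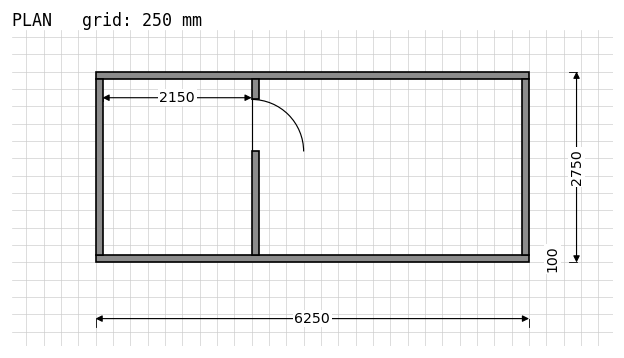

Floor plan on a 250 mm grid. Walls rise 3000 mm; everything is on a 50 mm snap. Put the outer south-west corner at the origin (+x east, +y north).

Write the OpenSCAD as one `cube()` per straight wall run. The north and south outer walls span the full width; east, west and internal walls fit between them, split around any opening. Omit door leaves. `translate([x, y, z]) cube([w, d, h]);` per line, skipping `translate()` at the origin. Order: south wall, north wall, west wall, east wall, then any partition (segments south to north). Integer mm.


cube([6250, 100, 3000]);
translate([0, 2650, 0]) cube([6250, 100, 3000]);
translate([0, 100, 0]) cube([100, 2550, 3000]);
translate([6150, 100, 0]) cube([100, 2550, 3000]);
translate([2250, 100, 0]) cube([100, 1500, 3000]);
translate([2250, 2350, 0]) cube([100, 300, 3000]);


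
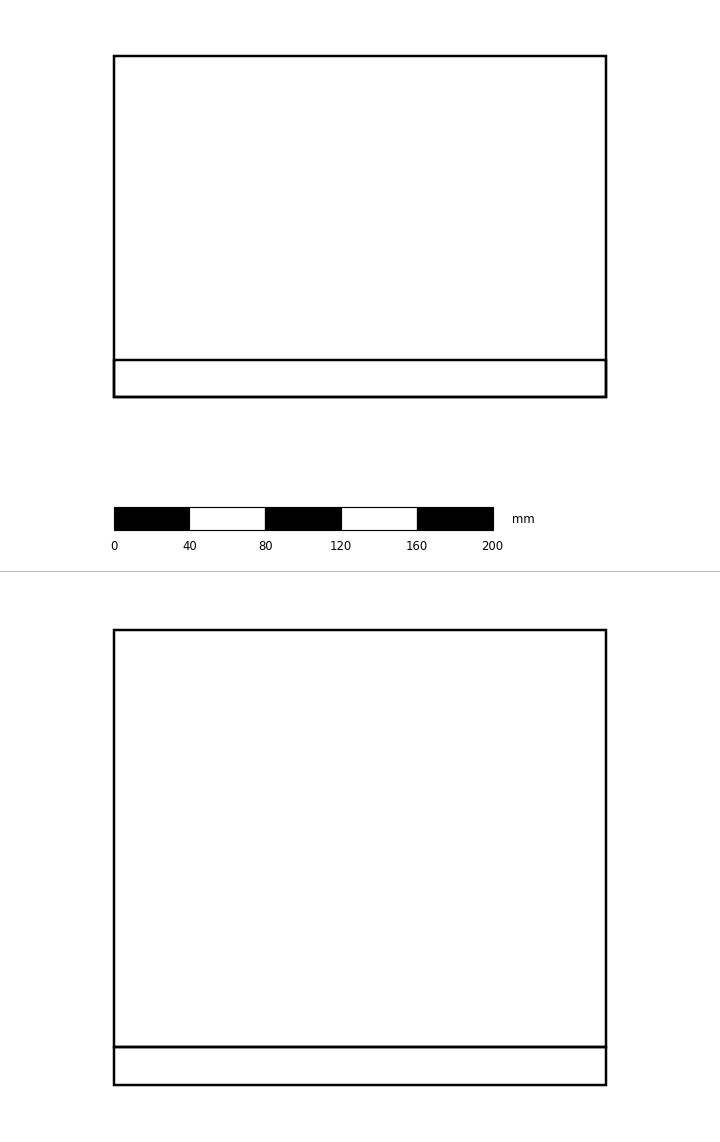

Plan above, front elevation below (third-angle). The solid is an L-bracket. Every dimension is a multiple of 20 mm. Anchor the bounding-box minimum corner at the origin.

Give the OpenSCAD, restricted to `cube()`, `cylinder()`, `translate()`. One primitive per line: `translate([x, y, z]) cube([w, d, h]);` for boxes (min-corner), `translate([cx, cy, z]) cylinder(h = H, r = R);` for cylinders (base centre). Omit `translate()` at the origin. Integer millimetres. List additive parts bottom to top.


cube([260, 180, 20]);
translate([0, 0, 20]) cube([260, 20, 220]);
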